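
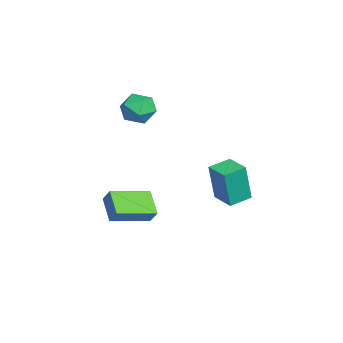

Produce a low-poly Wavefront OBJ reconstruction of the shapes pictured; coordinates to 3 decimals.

v -2.092 -1.952 2.154
v -1.259 -1.716 2.673
v -1.961 -3.504 2.647
v -1.128 -3.268 3.166
v -2.026 -2.92 3.468
v -2.107 -1.961 3.163
v -1.113 -3.259 2.157
v -1.194 -2.3 1.852
v -0.654 -2.524 2.675
v -1.218 -2.314 3.485
v -2.002 -2.906 1.835
v -2.566 -2.696 2.645
v 0.436 -3.952 -3.997
v -0.836 -4.333 -3.177
v -0.459 -2.039 -4.496
v -1.73 -2.42 -3.677
v 0.81 -3.58 -3.243
v -0.461 -3.961 -2.424
v -0.084 -1.667 -3.743
v -1.356 -2.048 -2.923
v 0.53 2.069 -1.645
v 0.69 1.77 0.458
v 1.622 2.792 -1.625
v 1.782 2.494 0.478
v 1.198 1.066 -1.838
v 1.358 0.768 0.265
v 2.29 1.79 -1.818
v 2.45 1.491 0.285
f 1 12 6
f 1 6 2
f 1 2 8
f 1 8 11
f 1 11 12
f 2 6 10
f 6 12 5
f 12 11 3
f 11 8 7
f 8 2 9
f 4 10 5
f 4 5 3
f 4 3 7
f 4 7 9
f 4 9 10
f 5 10 6
f 3 5 12
f 7 3 11
f 9 7 8
f 10 9 2
f 14 16 13
f 17 14 13
f 13 16 15
f 15 17 13
f 14 20 16
f 18 14 17
f 18 20 14
f 16 20 15
f 19 17 15
f 15 20 19
f 19 18 17
f 20 18 19
f 22 24 21
f 25 22 21
f 21 24 23
f 23 25 21
f 22 28 24
f 26 22 25
f 26 28 22
f 24 28 23
f 27 25 23
f 23 28 27
f 27 26 25
f 28 26 27



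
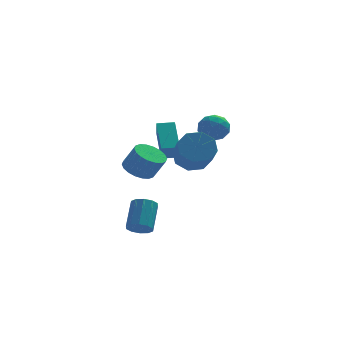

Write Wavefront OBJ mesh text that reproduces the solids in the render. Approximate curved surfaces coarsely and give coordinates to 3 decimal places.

v -0.501 -2.134 -3.45
v -0.171 -2.582 -3.095
v 0.171 -1.415 -1.936
v -0.159 -0.966 -2.29
v 0.093 -2.405 -3.351
v 0.434 -1.238 -2.192
v 0.13 -2.124 -3.645
v 0.471 -0.957 -2.486
v -0.074 -1.847 -3.864
v 0.268 -0.68 -2.705
v -0.441 -1.679 -3.925
v -0.099 -0.512 -2.766
v -0.831 -1.685 -3.804
v -0.489 -0.518 -2.645
v -1.094 -1.862 -3.548
v -0.753 -0.695 -2.389
v -1.131 -2.143 -3.254
v -0.79 -0.976 -2.095
v -0.928 -2.42 -3.035
v -0.586 -1.253 -1.876
v -0.561 -2.588 -2.974
v -0.219 -1.421 -1.815
v -0.258 1.347 -0.887
v 0.473 1.772 -1.127
v 1.05 1.419 0.007
v 0.318 0.993 0.247
v 0.27 2.048 -0.937
v 0.847 1.695 0.196
v -0.038 2.185 -0.738
v 0.539 1.832 0.396
v -0.39 2.156 -0.568
v 0.187 1.803 0.566
v -0.715 1.967 -0.461
v -0.138 1.613 0.672
v -0.95 1.654 -0.439
v -0.374 1.301 0.695
v -1.049 1.281 -0.505
v -0.472 0.928 0.629
v -0.99 0.921 -0.647
v -0.413 0.568 0.487
v -0.787 0.645 -0.836
v -0.21 0.292 0.297
v -0.479 0.508 -1.036
v 0.098 0.155 0.098
v -0.127 0.537 -1.206
v 0.45 0.184 -0.072
v 0.198 0.727 -1.312
v 0.775 0.373 -0.179
v 0.434 1.039 -1.335
v 1.01 0.686 -0.201
v 0.532 1.412 -1.269
v 1.109 1.059 -0.135
v 2.989 2.283 1.89
v 3.616 2.39 1.324
v 3.244 0.93 1.916
v 3.871 1.037 1.35
v 3.957 1.336 2.143
v 3.799 2.173 2.126
v 3.061 1.147 1.114
v 2.903 1.984 1.097
v 3.66 1.688 0.844
v 4.215 1.805 1.48
v 2.645 1.515 1.76
v 3.2 1.632 2.396
v 3.28 2.456 1.604
v 3.58 0.864 1.636
v 3.63 1.04 2.102
v 3.999 1.103 1.769
v 3.388 2.328 2.076
v 3.756 2.391 1.743
v 3.957 1.771 2.225
v 3.104 0.929 1.497
v 3.472 0.992 1.164
v 2.861 2.217 1.471
v 3.23 2.28 1.138
v 2.903 1.549 1.015
v 3.675 2.106 0.99
v 3.825 1.31 1.005
v 3.348 1.375 0.866
v 3.256 1.867 0.857
v 4 2.175 1.364
v 4.15 1.379 1.379
v 4.201 1.555 1.845
v 4.108 2.047 1.835
v 4.027 1.762 1.082
v 2.71 1.941 1.861
v 2.86 1.145 1.876
v 2.752 1.273 1.405
v 2.659 1.765 1.395
v 3.035 2.01 2.235
v 3.185 1.214 2.25
v 3.604 1.453 2.383
v 3.512 1.945 2.374
v 2.833 1.558 2.158
v 1.032 3.288 -0.901
v 0.985 2.769 -0.059
v 0.977 5.094 0.209
v 0.929 4.575 1.051
v 1.951 3.285 -0.851
v 1.903 2.766 -0.009
v 1.895 5.091 0.259
v 1.848 4.572 1.101
v 2.103 -0.937 0.702
v 2.947 -0.646 1.055
v 3.001 -2.112 2.132
v 2.157 -2.403 1.778
v 2.376 -0.386 1.438
v 2.431 -1.852 2.515
v 1.646 -0.448 1.39
v 1.7 -1.914 2.467
v 1.183 -0.797 0.939
v 1.238 -2.263 2.015
v 1.259 -1.228 0.348
v 1.313 -2.694 1.425
v 1.829 -1.488 -0.035
v 1.884 -2.954 1.042
v 2.56 -1.426 0.013
v 2.614 -2.892 1.09
v 3.022 -1.077 0.465
v 3.077 -2.543 1.541
f 2 1 5
f 2 5 3
f 3 5 6
f 3 6 4
f 5 1 7
f 5 7 6
f 6 7 8
f 6 8 4
f 7 1 9
f 7 9 8
f 8 9 10
f 8 10 4
f 9 1 11
f 9 11 10
f 10 11 12
f 10 12 4
f 11 1 13
f 11 13 12
f 12 13 14
f 12 14 4
f 13 1 15
f 13 15 14
f 14 15 16
f 14 16 4
f 15 1 17
f 15 17 16
f 16 17 18
f 16 18 4
f 17 1 19
f 17 19 18
f 18 19 20
f 18 20 4
f 19 1 21
f 19 21 20
f 20 21 22
f 20 22 4
f 21 1 2
f 21 2 22
f 22 2 3
f 22 3 4
f 24 23 27
f 24 27 25
f 25 27 28
f 25 28 26
f 27 23 29
f 27 29 28
f 28 29 30
f 28 30 26
f 29 23 31
f 29 31 30
f 30 31 32
f 30 32 26
f 31 23 33
f 31 33 32
f 32 33 34
f 32 34 26
f 33 23 35
f 33 35 34
f 34 35 36
f 34 36 26
f 35 23 37
f 35 37 36
f 36 37 38
f 36 38 26
f 37 23 39
f 37 39 38
f 38 39 40
f 38 40 26
f 39 23 41
f 39 41 40
f 40 41 42
f 40 42 26
f 41 23 43
f 41 43 42
f 42 43 44
f 42 44 26
f 43 23 45
f 43 45 44
f 44 45 46
f 44 46 26
f 45 23 47
f 45 47 46
f 46 47 48
f 46 48 26
f 47 23 49
f 47 49 48
f 48 49 50
f 48 50 26
f 49 23 51
f 49 51 50
f 50 51 52
f 50 52 26
f 51 23 24
f 51 24 52
f 52 24 25
f 52 25 26
f 53 90 69
f 90 64 93
f 69 93 58
f 90 93 69
f 53 69 65
f 69 58 70
f 65 70 54
f 69 70 65
f 53 65 74
f 65 54 75
f 74 75 60
f 65 75 74
f 53 74 86
f 74 60 89
f 86 89 63
f 74 89 86
f 53 86 90
f 86 63 94
f 90 94 64
f 86 94 90
f 54 70 81
f 70 58 84
f 81 84 62
f 70 84 81
f 58 93 71
f 93 64 92
f 71 92 57
f 93 92 71
f 64 94 91
f 94 63 87
f 91 87 55
f 94 87 91
f 63 89 88
f 89 60 76
f 88 76 59
f 89 76 88
f 60 75 80
f 75 54 77
f 80 77 61
f 75 77 80
f 56 82 68
f 82 62 83
f 68 83 57
f 82 83 68
f 56 68 66
f 68 57 67
f 66 67 55
f 68 67 66
f 56 66 73
f 66 55 72
f 73 72 59
f 66 72 73
f 56 73 78
f 73 59 79
f 78 79 61
f 73 79 78
f 56 78 82
f 78 61 85
f 82 85 62
f 78 85 82
f 57 83 71
f 83 62 84
f 71 84 58
f 83 84 71
f 55 67 91
f 67 57 92
f 91 92 64
f 67 92 91
f 59 72 88
f 72 55 87
f 88 87 63
f 72 87 88
f 61 79 80
f 79 59 76
f 80 76 60
f 79 76 80
f 62 85 81
f 85 61 77
f 81 77 54
f 85 77 81
f 96 98 95
f 99 96 95
f 95 98 97
f 97 99 95
f 96 102 98
f 100 96 99
f 100 102 96
f 98 102 97
f 101 99 97
f 97 102 101
f 101 100 99
f 102 100 101
f 104 103 107
f 104 107 105
f 105 107 108
f 105 108 106
f 107 103 109
f 107 109 108
f 108 109 110
f 108 110 106
f 109 103 111
f 109 111 110
f 110 111 112
f 110 112 106
f 111 103 113
f 111 113 112
f 112 113 114
f 112 114 106
f 113 103 115
f 113 115 114
f 114 115 116
f 114 116 106
f 115 103 117
f 115 117 116
f 116 117 118
f 116 118 106
f 117 103 119
f 117 119 118
f 118 119 120
f 118 120 106
f 119 103 104
f 119 104 120
f 120 104 105
f 120 105 106



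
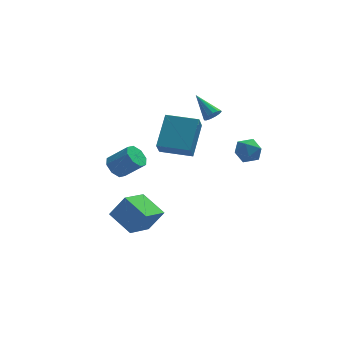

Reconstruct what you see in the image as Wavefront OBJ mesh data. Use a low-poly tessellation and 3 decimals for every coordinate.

v 3.123 -1.581 0.513
v 3.751 -1.255 0.812
v 3.489 -2.685 0.948
v 4.117 -2.359 1.247
v 3.426 -2.204 1.544
v 3.2 -1.522 1.275
v 4.04 -2.418 0.485
v 3.814 -1.736 0.216
v 4.318 -1.773 0.794
v 3.938 -1.641 1.448
v 3.302 -2.299 0.312
v 2.922 -2.167 0.966
v 2.309 -0.019 2.295
v 2.702 0.287 2.186
v 1.691 1.079 3.145
v 2.505 0.334 1.982
v 2.245 0.268 1.878
v 2.006 0.111 1.906
v 1.863 -0.087 2.058
v 1.862 -0.263 2.285
v 2.003 -0.362 2.515
v 2.241 -0.352 2.675
v 2.501 -0.236 2.715
v 2.7 -0.051 2.621
v 2.775 0.144 2.424
v -3.008 -3.555 1.625
v -2.625 -3.795 1.131
v -1.709 -4.166 2.021
v -2.092 -3.925 2.515
v -2.526 -3.302 1.234
v -1.61 -3.673 2.124
v -2.709 -2.958 1.566
v -1.793 -3.329 2.456
v -3.068 -2.963 1.933
v -2.152 -3.334 2.823
v -3.391 -3.314 2.119
v -2.475 -3.685 3.009
v -3.49 -3.807 2.016
v -2.574 -4.178 2.906
v -3.307 -4.151 1.684
v -2.391 -4.522 2.574
v -2.948 -4.146 1.317
v -2.032 -4.517 2.207
v -1.046 -0.945 -4.901
v -2.14 -2.039 -4.246
v -1.87 0.258 -4.268
v -2.964 -0.835 -3.613
v -0.276 -1.025 -3.747
v -1.37 -2.118 -3.092
v -1.1 0.179 -3.114
v -2.194 -0.915 -2.459
v -0.195 1.534 -0.574
v 0.537 2.973 0.706
v 0.072 2.171 -1.443
v 0.803 3.61 -0.163
v 1.377 0.79 -0.637
v 2.108 2.229 0.643
v 1.643 1.427 -1.506
v 2.375 2.866 -0.226
f 1 12 6
f 1 6 2
f 1 2 8
f 1 8 11
f 1 11 12
f 2 6 10
f 6 12 5
f 12 11 3
f 11 8 7
f 8 2 9
f 4 10 5
f 4 5 3
f 4 3 7
f 4 7 9
f 4 9 10
f 5 10 6
f 3 5 12
f 7 3 11
f 9 7 8
f 10 9 2
f 14 13 16
f 14 16 15
f 16 13 17
f 16 17 15
f 17 13 18
f 17 18 15
f 18 13 19
f 18 19 15
f 19 13 20
f 19 20 15
f 20 13 21
f 20 21 15
f 21 13 22
f 21 22 15
f 22 13 23
f 22 23 15
f 23 13 24
f 23 24 15
f 24 13 25
f 24 25 15
f 25 13 14
f 25 14 15
f 27 26 30
f 27 30 28
f 28 30 31
f 28 31 29
f 30 26 32
f 30 32 31
f 31 32 33
f 31 33 29
f 32 26 34
f 32 34 33
f 33 34 35
f 33 35 29
f 34 26 36
f 34 36 35
f 35 36 37
f 35 37 29
f 36 26 38
f 36 38 37
f 37 38 39
f 37 39 29
f 38 26 40
f 38 40 39
f 39 40 41
f 39 41 29
f 40 26 42
f 40 42 41
f 41 42 43
f 41 43 29
f 42 26 27
f 42 27 43
f 43 27 28
f 43 28 29
f 45 47 44
f 48 45 44
f 44 47 46
f 46 48 44
f 45 51 47
f 49 45 48
f 49 51 45
f 47 51 46
f 50 48 46
f 46 51 50
f 50 49 48
f 51 49 50
f 53 55 52
f 56 53 52
f 52 55 54
f 54 56 52
f 53 59 55
f 57 53 56
f 57 59 53
f 55 59 54
f 58 56 54
f 54 59 58
f 58 57 56
f 59 57 58



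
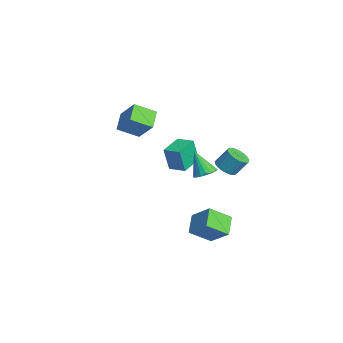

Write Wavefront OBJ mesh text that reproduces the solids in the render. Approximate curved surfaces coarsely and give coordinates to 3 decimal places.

v 1.236 1.914 -0.204
v 1.875 1.474 -0.06
v 0.524 1.406 1.404
v 1.963 1.785 0.077
v 1.906 2.123 0.159
v 1.716 2.419 0.168
v 1.432 2.615 0.105
v 1.108 2.672 -0.021
v 0.81 2.579 -0.182
v 0.596 2.355 -0.348
v 0.509 2.043 -0.485
v 0.565 1.706 -0.566
v 0.755 1.41 -0.576
v 1.04 1.214 -0.512
v 1.363 1.156 -0.387
v 1.662 1.249 -0.226
v 3.884 2.38 1.681
v 4.634 2.163 1.674
v 4.845 2.863 2.713
v 4.096 3.08 2.719
v 4.64 2.432 1.492
v 4.851 3.131 2.531
v 4.515 2.691 1.343
v 4.726 3.391 2.382
v 4.281 2.897 1.252
v 4.493 3.596 2.291
v 3.979 3.013 1.235
v 4.19 3.713 2.274
v 3.661 3.02 1.295
v 3.872 3.72 2.334
v 3.381 2.917 1.422
v 3.592 3.616 2.461
v 3.188 2.72 1.593
v 3.399 3.42 2.632
v 3.115 2.465 1.78
v 3.327 3.164 2.819
v 3.176 2.195 1.949
v 3.387 2.895 2.988
v 3.359 1.957 2.072
v 3.57 2.657 3.111
v 3.633 1.793 2.128
v 3.844 2.492 3.166
v 3.95 1.729 2.105
v 4.162 2.429 3.144
v 4.256 1.779 2.01
v 4.468 2.478 3.049
v 4.498 1.932 1.857
v 4.709 2.632 2.896
v -1.072 -2.959 3.059
v -2.164 -2.443 3.748
v -0.907 -1.619 2.318
v -1.999 -1.103 3.007
v 0.019 -2.377 4.353
v -1.073 -1.861 5.042
v 0.184 -1.037 3.612
v -0.908 -0.521 4.301
v -4.468 2.086 -1.915
v -4.471 1.727 -0.202
v -3.59 2.872 -1.748
v -3.593 2.513 -0.036
v -3.347 0.887 -2.164
v -3.35 0.528 -0.452
v -2.469 1.673 -1.998
v -2.472 1.314 -0.285
v 3.075 0.388 -4.068
v 1.926 0.899 -3.326
v 3.059 1.777 -5.048
v 1.91 2.288 -4.306
v 4.13 1.172 -2.974
v 2.981 1.683 -2.232
v 4.114 2.561 -3.954
v 2.965 3.072 -3.212
f 2 1 4
f 2 4 3
f 4 1 5
f 4 5 3
f 5 1 6
f 5 6 3
f 6 1 7
f 6 7 3
f 7 1 8
f 7 8 3
f 8 1 9
f 8 9 3
f 9 1 10
f 9 10 3
f 10 1 11
f 10 11 3
f 11 1 12
f 11 12 3
f 12 1 13
f 12 13 3
f 13 1 14
f 13 14 3
f 14 1 15
f 14 15 3
f 15 1 16
f 15 16 3
f 16 1 2
f 16 2 3
f 18 17 21
f 18 21 19
f 19 21 22
f 19 22 20
f 21 17 23
f 21 23 22
f 22 23 24
f 22 24 20
f 23 17 25
f 23 25 24
f 24 25 26
f 24 26 20
f 25 17 27
f 25 27 26
f 26 27 28
f 26 28 20
f 27 17 29
f 27 29 28
f 28 29 30
f 28 30 20
f 29 17 31
f 29 31 30
f 30 31 32
f 30 32 20
f 31 17 33
f 31 33 32
f 32 33 34
f 32 34 20
f 33 17 35
f 33 35 34
f 34 35 36
f 34 36 20
f 35 17 37
f 35 37 36
f 36 37 38
f 36 38 20
f 37 17 39
f 37 39 38
f 38 39 40
f 38 40 20
f 39 17 41
f 39 41 40
f 40 41 42
f 40 42 20
f 41 17 43
f 41 43 42
f 42 43 44
f 42 44 20
f 43 17 45
f 43 45 44
f 44 45 46
f 44 46 20
f 45 17 47
f 45 47 46
f 46 47 48
f 46 48 20
f 47 17 18
f 47 18 48
f 48 18 19
f 48 19 20
f 50 52 49
f 53 50 49
f 49 52 51
f 51 53 49
f 50 56 52
f 54 50 53
f 54 56 50
f 52 56 51
f 55 53 51
f 51 56 55
f 55 54 53
f 56 54 55
f 58 60 57
f 61 58 57
f 57 60 59
f 59 61 57
f 58 64 60
f 62 58 61
f 62 64 58
f 60 64 59
f 63 61 59
f 59 64 63
f 63 62 61
f 64 62 63
f 66 68 65
f 69 66 65
f 65 68 67
f 67 69 65
f 66 72 68
f 70 66 69
f 70 72 66
f 68 72 67
f 71 69 67
f 67 72 71
f 71 70 69
f 72 70 71



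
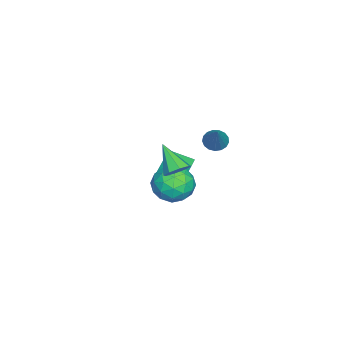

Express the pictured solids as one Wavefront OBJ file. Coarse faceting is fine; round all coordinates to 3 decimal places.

v -2.55 2.628 2.107
v -2.238 2.989 1.727
v -1.33 3.032 3.493
v -2.434 3.168 1.848
v -2.658 3.223 2.028
v -2.856 3.141 2.226
v -2.984 2.942 2.397
v -3.013 2.671 2.501
v -2.935 2.39 2.515
v -2.769 2.163 2.436
v -2.553 2.043 2.281
v -2.336 2.057 2.086
v -2.168 2.201 1.896
v -2.087 2.443 1.754
v -2.112 2.728 1.693
v -0.865 1.579 -0.054
v -0.349 2.356 0.475
v 0.229 0.404 0.605
v 0.745 1.181 1.134
v -0.251 0.906 1.423
v -0.927 1.632 1.015
v 0.807 1.128 0.065
v 0.131 1.854 -0.343
v 0.684 2.078 0.549
v 0.03 1.94 1.388
v -0.15 0.82 -0.308
v -0.804 0.682 0.531
v -0.703 2.07 0.153
v 0.583 0.69 0.927
v -0.002 0.527 1.097
v 0.301 0.984 1.408
v -1.043 1.645 0.47
v -0.739 2.102 0.781
v -0.682 1.249 1.338
v 0.619 0.658 0.299
v 0.923 1.115 0.61
v -0.421 1.776 -0.328
v -0.118 2.233 -0.017
v 0.562 1.511 -0.258
v 0.207 2.364 0.507
v 0.85 1.673 0.894
v 0.887 1.642 0.266
v 0.489 2.069 0.026
v -0.177 2.283 1
v 0.466 1.592 1.388
v -0.119 1.43 1.557
v -0.516 1.857 1.318
v 0.43 2.119 1.043
v -0.586 1.168 -0.308
v 0.057 0.477 0.08
v 0.396 0.903 -0.238
v -0.001 1.33 -0.477
v -0.97 1.087 0.186
v -0.327 0.396 0.573
v -0.609 0.691 1.054
v -1.007 1.118 0.814
v -0.55 0.641 0.037
v 2.559 2.373 3.321
v 3.137 2.189 3.554
v 1.841 1.487 4.399
v 2.964 2.599 3.776
v 2.554 2.877 3.731
v 2.147 2.859 3.445
v 1.981 2.557 3.087
v 2.154 2.147 2.865
v 2.565 1.869 2.91
v 2.972 1.887 3.196
v -4.147 -0.532 -1.327
v -4.298 -0.133 -0.206
v -4.214 0.717 -1.78
v -4.366 1.116 -0.658
v -3.314 -0.456 -1.242
v -3.466 -0.057 -0.12
v -3.382 0.793 -1.694
v -3.533 1.192 -0.573
f 2 1 4
f 2 4 3
f 4 1 5
f 4 5 3
f 5 1 6
f 5 6 3
f 6 1 7
f 6 7 3
f 7 1 8
f 7 8 3
f 8 1 9
f 8 9 3
f 9 1 10
f 9 10 3
f 10 1 11
f 10 11 3
f 11 1 12
f 11 12 3
f 12 1 13
f 12 13 3
f 13 1 14
f 13 14 3
f 14 1 15
f 14 15 3
f 15 1 2
f 15 2 3
f 16 53 32
f 53 27 56
f 32 56 21
f 53 56 32
f 16 32 28
f 32 21 33
f 28 33 17
f 32 33 28
f 16 28 37
f 28 17 38
f 37 38 23
f 28 38 37
f 16 37 49
f 37 23 52
f 49 52 26
f 37 52 49
f 16 49 53
f 49 26 57
f 53 57 27
f 49 57 53
f 17 33 44
f 33 21 47
f 44 47 25
f 33 47 44
f 21 56 34
f 56 27 55
f 34 55 20
f 56 55 34
f 27 57 54
f 57 26 50
f 54 50 18
f 57 50 54
f 26 52 51
f 52 23 39
f 51 39 22
f 52 39 51
f 23 38 43
f 38 17 40
f 43 40 24
f 38 40 43
f 19 45 31
f 45 25 46
f 31 46 20
f 45 46 31
f 19 31 29
f 31 20 30
f 29 30 18
f 31 30 29
f 19 29 36
f 29 18 35
f 36 35 22
f 29 35 36
f 19 36 41
f 36 22 42
f 41 42 24
f 36 42 41
f 19 41 45
f 41 24 48
f 45 48 25
f 41 48 45
f 20 46 34
f 46 25 47
f 34 47 21
f 46 47 34
f 18 30 54
f 30 20 55
f 54 55 27
f 30 55 54
f 22 35 51
f 35 18 50
f 51 50 26
f 35 50 51
f 24 42 43
f 42 22 39
f 43 39 23
f 42 39 43
f 25 48 44
f 48 24 40
f 44 40 17
f 48 40 44
f 59 58 61
f 59 61 60
f 61 58 62
f 61 62 60
f 62 58 63
f 62 63 60
f 63 58 64
f 63 64 60
f 64 58 65
f 64 65 60
f 65 58 66
f 65 66 60
f 66 58 67
f 66 67 60
f 67 58 59
f 67 59 60
f 69 71 68
f 72 69 68
f 68 71 70
f 70 72 68
f 69 75 71
f 73 69 72
f 73 75 69
f 71 75 70
f 74 72 70
f 70 75 74
f 74 73 72
f 75 73 74



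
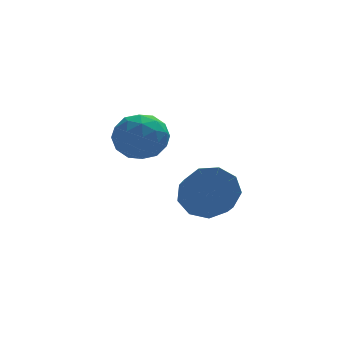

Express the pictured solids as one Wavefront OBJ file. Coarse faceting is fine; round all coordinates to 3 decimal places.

v -0.764 2.776 0.562
v 0.013 2.62 0.455
v -0.079 1.728 1.091
v -0.856 1.884 1.198
v -0.055 2.94 0.894
v -0.147 2.047 1.53
v -0.455 3.183 1.178
v -0.547 2.29 1.814
v -1 3.236 1.173
v -1.091 2.343 1.809
v -1.434 3.074 0.883
v -1.526 2.181 1.519
v -1.555 2.772 0.442
v -1.647 1.879 1.078
v -1.306 2.473 0.058
v -1.398 1.58 0.694
v -0.803 2.316 -0.091
v -0.895 1.423 0.545
v -0.282 2.374 0.066
v -0.374 1.481 0.702
v -3.068 2.194 3.882
v -2.446 1.788 4.146
v -3.194 1.372 2.914
v -2.572 0.966 3.178
v -3.246 0.965 3.587
v -3.168 1.473 4.186
v -2.472 1.687 2.874
v -2.394 2.195 3.473
v -2.078 1.474 3.524
v -2.556 1.028 3.964
v -3.084 2.132 3.096
v -3.562 1.686 3.536
v -2.746 2.063 4.099
v -2.894 1.097 2.961
v -3.29 1.097 3.202
v -2.925 0.858 3.357
v -3.171 1.878 4.122
v -2.805 1.639 4.277
v -3.275 1.156 3.949
v -2.835 1.521 2.783
v -2.469 1.282 2.938
v -2.715 2.302 3.703
v -2.35 2.063 3.858
v -2.365 2.004 3.111
v -2.164 1.64 3.888
v -2.238 1.157 3.32
v -2.179 1.58 3.141
v -2.133 1.879 3.493
v -2.445 1.378 4.147
v -2.519 0.895 3.579
v -2.915 0.895 3.819
v -2.87 1.193 4.171
v -2.229 1.193 3.782
v -3.121 2.265 3.481
v -3.195 1.782 2.913
v -2.77 1.967 2.889
v -2.725 2.265 3.241
v -3.402 2.003 3.74
v -3.476 1.52 3.172
v -3.507 1.281 3.567
v -3.461 1.58 3.919
v -3.411 1.967 3.278
f 2 1 5
f 2 5 3
f 3 5 6
f 3 6 4
f 5 1 7
f 5 7 6
f 6 7 8
f 6 8 4
f 7 1 9
f 7 9 8
f 8 9 10
f 8 10 4
f 9 1 11
f 9 11 10
f 10 11 12
f 10 12 4
f 11 1 13
f 11 13 12
f 12 13 14
f 12 14 4
f 13 1 15
f 13 15 14
f 14 15 16
f 14 16 4
f 15 1 17
f 15 17 16
f 16 17 18
f 16 18 4
f 17 1 19
f 17 19 18
f 18 19 20
f 18 20 4
f 19 1 2
f 19 2 20
f 20 2 3
f 20 3 4
f 21 58 37
f 58 32 61
f 37 61 26
f 58 61 37
f 21 37 33
f 37 26 38
f 33 38 22
f 37 38 33
f 21 33 42
f 33 22 43
f 42 43 28
f 33 43 42
f 21 42 54
f 42 28 57
f 54 57 31
f 42 57 54
f 21 54 58
f 54 31 62
f 58 62 32
f 54 62 58
f 22 38 49
f 38 26 52
f 49 52 30
f 38 52 49
f 26 61 39
f 61 32 60
f 39 60 25
f 61 60 39
f 32 62 59
f 62 31 55
f 59 55 23
f 62 55 59
f 31 57 56
f 57 28 44
f 56 44 27
f 57 44 56
f 28 43 48
f 43 22 45
f 48 45 29
f 43 45 48
f 24 50 36
f 50 30 51
f 36 51 25
f 50 51 36
f 24 36 34
f 36 25 35
f 34 35 23
f 36 35 34
f 24 34 41
f 34 23 40
f 41 40 27
f 34 40 41
f 24 41 46
f 41 27 47
f 46 47 29
f 41 47 46
f 24 46 50
f 46 29 53
f 50 53 30
f 46 53 50
f 25 51 39
f 51 30 52
f 39 52 26
f 51 52 39
f 23 35 59
f 35 25 60
f 59 60 32
f 35 60 59
f 27 40 56
f 40 23 55
f 56 55 31
f 40 55 56
f 29 47 48
f 47 27 44
f 48 44 28
f 47 44 48
f 30 53 49
f 53 29 45
f 49 45 22
f 53 45 49



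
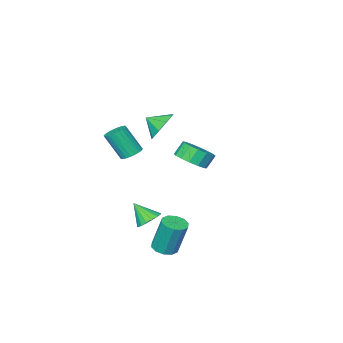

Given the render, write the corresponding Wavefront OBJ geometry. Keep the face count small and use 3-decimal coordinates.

v 1.882 -3.117 0.391
v 2.404 -3.452 0.045
v 2.959 -4.258 1.663
v 2.438 -3.923 2.009
v 2.53 -3.217 0.119
v 3.086 -4.022 1.736
v 2.558 -2.967 0.234
v 3.114 -3.772 1.851
v 2.483 -2.739 0.373
v 3.038 -3.545 1.991
v 2.316 -2.569 0.515
v 2.872 -3.375 2.132
v 2.084 -2.483 0.638
v 2.639 -3.288 2.255
v 1.82 -2.493 0.724
v 2.376 -3.298 2.341
v 1.567 -2.598 0.758
v 2.122 -3.403 2.376
v 1.361 -2.782 0.737
v 1.916 -3.588 2.355
v 1.234 -3.018 0.664
v 1.79 -3.823 2.281
v 1.206 -3.268 0.549
v 1.762 -4.073 2.166
v 1.282 -3.495 0.409
v 1.837 -4.301 2.027
v 1.448 -3.665 0.268
v 2.004 -4.471 1.885
v 1.681 -3.752 0.145
v 2.236 -4.557 1.762
v 1.944 -3.742 0.059
v 2.5 -4.547 1.676
v 2.198 -3.637 0.024
v 2.753 -4.442 1.642
v 1.818 -0.309 3.562
v 2.717 0.034 3.118
v 2.382 -1.071 4.118
v 2.593 0.393 3.736
v 2.106 0.423 4.272
v 1.484 0.111 4.476
v 1.018 -0.397 4.252
v 0.926 -0.864 3.705
v 1.251 -1.072 3.091
v 1.842 -0.922 2.697
v 2.42 -0.485 2.708
v 2.873 -0.131 -3.302
v 3.432 0.401 -3.088
v 3.287 -1.009 -2.198
v 3.123 0.507 -2.888
v 2.757 0.467 -2.782
v 2.418 0.29 -2.796
v 2.183 0.017 -2.925
v 2.106 -0.29 -3.141
v 2.205 -0.56 -3.393
v 2.456 -0.732 -3.625
v 2.804 -0.767 -3.782
v 3.167 -0.655 -3.83
v 3.463 -0.423 -3.756
v 3.624 -0.125 -3.578
v 3.612 0.173 -3.338
v 3.126 1.615 -4.543
v 3.828 1.346 -4.378
v 3.556 1.916 -2.292
v 2.854 2.185 -2.457
v 3.871 1.804 -4.498
v 3.599 2.375 -2.412
v 3.629 2.191 -4.635
v 3.357 2.761 -2.549
v 3.195 2.357 -4.737
v 2.923 2.927 -2.651
v 2.734 2.24 -4.765
v 2.463 2.81 -2.679
v 2.424 1.884 -4.708
v 2.152 2.454 -2.622
v 2.381 1.425 -4.588
v 2.109 1.996 -2.502
v 2.623 1.039 -4.451
v 2.351 1.609 -2.365
v 3.057 0.873 -4.349
v 2.785 1.443 -2.263
v 3.517 0.99 -4.321
v 3.246 1.56 -2.235
v -1.384 -2.026 -0.761
v -0.806 -2.776 -0.308
v -1.397 -2.724 0.534
v -1.976 -1.974 0.081
v -0.565 -2.309 -0.168
v -1.157 -2.257 0.674
v -0.544 -1.767 -0.186
v -1.136 -1.715 0.655
v -0.748 -1.293 -0.359
v -1.34 -1.241 0.483
v -1.123 -1.016 -0.639
v -1.714 -0.964 0.202
v -1.567 -1.01 -0.952
v -2.159 -0.958 -0.111
v -1.963 -1.276 -1.214
v -2.554 -1.224 -0.372
v -2.203 -1.743 -1.354
v -2.795 -1.691 -0.512
v -2.224 -2.285 -1.335
v -2.816 -2.233 -0.494
v -2.02 -2.759 -1.163
v -2.612 -2.707 -0.321
v -1.646 -3.036 -0.882
v -2.237 -2.984 -0.041
v -1.201 -3.042 -0.569
v -1.793 -2.99 0.272
f 2 1 5
f 2 5 3
f 3 5 6
f 3 6 4
f 5 1 7
f 5 7 6
f 6 7 8
f 6 8 4
f 7 1 9
f 7 9 8
f 8 9 10
f 8 10 4
f 9 1 11
f 9 11 10
f 10 11 12
f 10 12 4
f 11 1 13
f 11 13 12
f 12 13 14
f 12 14 4
f 13 1 15
f 13 15 14
f 14 15 16
f 14 16 4
f 15 1 17
f 15 17 16
f 16 17 18
f 16 18 4
f 17 1 19
f 17 19 18
f 18 19 20
f 18 20 4
f 19 1 21
f 19 21 20
f 20 21 22
f 20 22 4
f 21 1 23
f 21 23 22
f 22 23 24
f 22 24 4
f 23 1 25
f 23 25 24
f 24 25 26
f 24 26 4
f 25 1 27
f 25 27 26
f 26 27 28
f 26 28 4
f 27 1 29
f 27 29 28
f 28 29 30
f 28 30 4
f 29 1 31
f 29 31 30
f 30 31 32
f 30 32 4
f 31 1 33
f 31 33 32
f 32 33 34
f 32 34 4
f 33 1 2
f 33 2 34
f 34 2 3
f 34 3 4
f 36 35 38
f 36 38 37
f 38 35 39
f 38 39 37
f 39 35 40
f 39 40 37
f 40 35 41
f 40 41 37
f 41 35 42
f 41 42 37
f 42 35 43
f 42 43 37
f 43 35 44
f 43 44 37
f 44 35 45
f 44 45 37
f 45 35 36
f 45 36 37
f 47 46 49
f 47 49 48
f 49 46 50
f 49 50 48
f 50 46 51
f 50 51 48
f 51 46 52
f 51 52 48
f 52 46 53
f 52 53 48
f 53 46 54
f 53 54 48
f 54 46 55
f 54 55 48
f 55 46 56
f 55 56 48
f 56 46 57
f 56 57 48
f 57 46 58
f 57 58 48
f 58 46 59
f 58 59 48
f 59 46 60
f 59 60 48
f 60 46 47
f 60 47 48
f 62 61 65
f 62 65 63
f 63 65 66
f 63 66 64
f 65 61 67
f 65 67 66
f 66 67 68
f 66 68 64
f 67 61 69
f 67 69 68
f 68 69 70
f 68 70 64
f 69 61 71
f 69 71 70
f 70 71 72
f 70 72 64
f 71 61 73
f 71 73 72
f 72 73 74
f 72 74 64
f 73 61 75
f 73 75 74
f 74 75 76
f 74 76 64
f 75 61 77
f 75 77 76
f 76 77 78
f 76 78 64
f 77 61 79
f 77 79 78
f 78 79 80
f 78 80 64
f 79 61 81
f 79 81 80
f 80 81 82
f 80 82 64
f 81 61 62
f 81 62 82
f 82 62 63
f 82 63 64
f 84 83 87
f 84 87 85
f 85 87 88
f 85 88 86
f 87 83 89
f 87 89 88
f 88 89 90
f 88 90 86
f 89 83 91
f 89 91 90
f 90 91 92
f 90 92 86
f 91 83 93
f 91 93 92
f 92 93 94
f 92 94 86
f 93 83 95
f 93 95 94
f 94 95 96
f 94 96 86
f 95 83 97
f 95 97 96
f 96 97 98
f 96 98 86
f 97 83 99
f 97 99 98
f 98 99 100
f 98 100 86
f 99 83 101
f 99 101 100
f 100 101 102
f 100 102 86
f 101 83 103
f 101 103 102
f 102 103 104
f 102 104 86
f 103 83 105
f 103 105 104
f 104 105 106
f 104 106 86
f 105 83 107
f 105 107 106
f 106 107 108
f 106 108 86
f 107 83 84
f 107 84 108
f 108 84 85
f 108 85 86



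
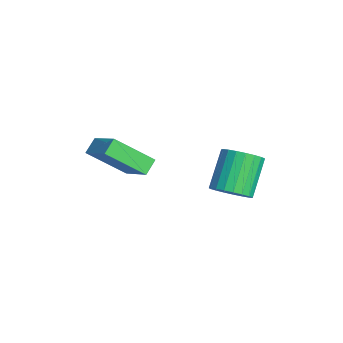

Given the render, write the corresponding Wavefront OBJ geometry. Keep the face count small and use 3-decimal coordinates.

v -3.614 -3.812 2.591
v -2.201 -3.209 3.51
v -3.423 -2.175 1.226
v -2.011 -1.572 2.145
v -3.109 -4.268 2.115
v -1.697 -3.665 3.034
v -2.919 -2.631 0.75
v -1.506 -2.028 1.669
v 1.281 0.867 2.316
v 2.002 1.155 2.752
v 0.879 1.861 4.141
v 0.159 1.573 3.704
v 1.92 1.446 2.538
v 0.798 2.151 3.927
v 1.728 1.637 2.286
v 0.605 2.342 3.674
v 1.458 1.694 2.038
v 0.336 2.4 3.427
v 1.158 1.609 1.839
v 0.036 2.314 3.228
v 0.879 1.396 1.723
v -0.243 2.101 3.112
v 0.67 1.091 1.708
v -0.452 1.796 3.097
v 0.566 0.747 1.799
v -0.556 1.453 3.188
v 0.586 0.424 1.979
v -0.536 1.13 3.368
v 0.726 0.178 2.217
v -0.396 0.884 3.606
v 0.962 0.051 2.472
v -0.16 0.757 3.861
v 1.254 0.065 2.701
v 0.131 0.771 4.089
v 1.549 0.218 2.862
v 0.427 0.924 4.251
v 1.799 0.483 2.929
v 0.677 1.189 4.318
v 1.959 0.815 2.89
v 0.837 1.52 4.279
f 2 4 1
f 5 2 1
f 1 4 3
f 3 5 1
f 2 8 4
f 6 2 5
f 6 8 2
f 4 8 3
f 7 5 3
f 3 8 7
f 7 6 5
f 8 6 7
f 10 9 13
f 10 13 11
f 11 13 14
f 11 14 12
f 13 9 15
f 13 15 14
f 14 15 16
f 14 16 12
f 15 9 17
f 15 17 16
f 16 17 18
f 16 18 12
f 17 9 19
f 17 19 18
f 18 19 20
f 18 20 12
f 19 9 21
f 19 21 20
f 20 21 22
f 20 22 12
f 21 9 23
f 21 23 22
f 22 23 24
f 22 24 12
f 23 9 25
f 23 25 24
f 24 25 26
f 24 26 12
f 25 9 27
f 25 27 26
f 26 27 28
f 26 28 12
f 27 9 29
f 27 29 28
f 28 29 30
f 28 30 12
f 29 9 31
f 29 31 30
f 30 31 32
f 30 32 12
f 31 9 33
f 31 33 32
f 32 33 34
f 32 34 12
f 33 9 35
f 33 35 34
f 34 35 36
f 34 36 12
f 35 9 37
f 35 37 36
f 36 37 38
f 36 38 12
f 37 9 39
f 37 39 38
f 38 39 40
f 38 40 12
f 39 9 10
f 39 10 40
f 40 10 11
f 40 11 12



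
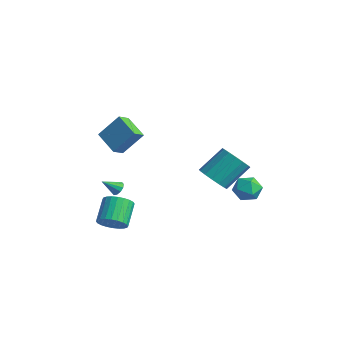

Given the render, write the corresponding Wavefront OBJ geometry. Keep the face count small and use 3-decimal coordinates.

v -1.83 -4.167 -4.444
v -1.086 -3.688 -4.28
v -1.946 -2.714 -3.231
v -2.69 -3.193 -3.396
v -1.221 -3.514 -4.553
v -2.081 -2.539 -3.504
v -1.449 -3.438 -4.809
v -2.308 -2.464 -3.761
v -1.735 -3.474 -5.01
v -2.594 -2.499 -3.962
v -2.035 -3.615 -5.125
v -2.894 -2.641 -4.077
v -2.304 -3.841 -5.136
v -3.164 -2.866 -4.088
v -2.501 -4.116 -5.042
v -3.361 -3.141 -3.994
v -2.596 -4.399 -4.857
v -3.455 -3.424 -3.808
v -2.574 -4.646 -4.609
v -3.434 -3.672 -3.56
v -2.439 -4.821 -4.336
v -3.299 -3.846 -3.287
v -2.212 -4.896 -4.079
v -3.071 -3.922 -3.031
v -1.926 -4.861 -3.878
v -2.785 -3.886 -2.83
v -1.626 -4.719 -3.763
v -2.485 -3.745 -2.715
v -1.356 -4.494 -3.752
v -2.216 -3.519 -2.704
v -1.159 -4.219 -3.846
v -2.019 -3.244 -2.798
v -1.065 -3.936 -4.032
v -1.924 -2.961 -2.983
v 0.32 3.043 -2.482
v 1.006 3.59 -2.777
v 1.314 1.97 -2.163
v 2 2.517 -2.458
v 1.544 2.725 -1.68
v 0.929 3.388 -1.877
v 1.391 2.172 -3.063
v 0.776 2.835 -3.26
v 1.667 3.052 -3.136
v 1.762 3.394 -2.281
v 0.558 2.166 -2.659
v 0.653 2.508 -1.804
v -3.072 -2.984 -2.626
v -2.872 -2.733 -2.243
v -3.348 -3.856 -1.914
v -3.171 -2.655 -2.262
v -3.432 -2.703 -2.421
v -3.555 -2.857 -2.658
v -3.495 -3.06 -2.883
v -3.273 -3.234 -3.01
v -2.974 -3.312 -2.991
v -2.713 -3.264 -2.832
v -2.59 -3.11 -2.595
v -2.65 -2.907 -2.37
v -2.242 -4.1 2.272
v -2.036 -4.821 2.693
v -1.648 -3.148 3.616
v -1.442 -3.87 4.036
v -0.778 -4.07 1.604
v -0.572 -4.792 2.024
v -0.184 -3.119 2.947
v 0.022 -3.84 3.368
v 0.752 0.733 -1.25
v 1.487 1.146 -1.788
v 1.664 2.579 -0.448
v 0.928 2.167 0.09
v 1.053 1.365 -1.965
v 1.229 2.798 -0.625
v 0.538 1.414 -1.95
v 0.714 2.848 -0.61
v 0.08 1.282 -1.748
v 0.257 2.715 -0.408
v -0.198 1.002 -1.412
v -0.021 2.435 -0.072
v -0.221 0.651 -1.033
v -0.044 2.084 0.307
v 0.016 0.321 -0.712
v 0.193 1.754 0.628
v 0.451 0.102 -0.535
v 0.627 1.535 0.805
v 0.966 0.052 -0.55
v 1.142 1.486 0.79
v 1.423 0.185 -0.752
v 1.6 1.618 0.588
v 1.701 0.465 -1.088
v 1.878 1.898 0.252
v 1.724 0.816 -1.467
v 1.901 2.249 -0.127
f 2 1 5
f 2 5 3
f 3 5 6
f 3 6 4
f 5 1 7
f 5 7 6
f 6 7 8
f 6 8 4
f 7 1 9
f 7 9 8
f 8 9 10
f 8 10 4
f 9 1 11
f 9 11 10
f 10 11 12
f 10 12 4
f 11 1 13
f 11 13 12
f 12 13 14
f 12 14 4
f 13 1 15
f 13 15 14
f 14 15 16
f 14 16 4
f 15 1 17
f 15 17 16
f 16 17 18
f 16 18 4
f 17 1 19
f 17 19 18
f 18 19 20
f 18 20 4
f 19 1 21
f 19 21 20
f 20 21 22
f 20 22 4
f 21 1 23
f 21 23 22
f 22 23 24
f 22 24 4
f 23 1 25
f 23 25 24
f 24 25 26
f 24 26 4
f 25 1 27
f 25 27 26
f 26 27 28
f 26 28 4
f 27 1 29
f 27 29 28
f 28 29 30
f 28 30 4
f 29 1 31
f 29 31 30
f 30 31 32
f 30 32 4
f 31 1 33
f 31 33 32
f 32 33 34
f 32 34 4
f 33 1 2
f 33 2 34
f 34 2 3
f 34 3 4
f 35 46 40
f 35 40 36
f 35 36 42
f 35 42 45
f 35 45 46
f 36 40 44
f 40 46 39
f 46 45 37
f 45 42 41
f 42 36 43
f 38 44 39
f 38 39 37
f 38 37 41
f 38 41 43
f 38 43 44
f 39 44 40
f 37 39 46
f 41 37 45
f 43 41 42
f 44 43 36
f 48 47 50
f 48 50 49
f 50 47 51
f 50 51 49
f 51 47 52
f 51 52 49
f 52 47 53
f 52 53 49
f 53 47 54
f 53 54 49
f 54 47 55
f 54 55 49
f 55 47 56
f 55 56 49
f 56 47 57
f 56 57 49
f 57 47 58
f 57 58 49
f 58 47 48
f 58 48 49
f 60 62 59
f 63 60 59
f 59 62 61
f 61 63 59
f 60 66 62
f 64 60 63
f 64 66 60
f 62 66 61
f 65 63 61
f 61 66 65
f 65 64 63
f 66 64 65
f 68 67 71
f 68 71 69
f 69 71 72
f 69 72 70
f 71 67 73
f 71 73 72
f 72 73 74
f 72 74 70
f 73 67 75
f 73 75 74
f 74 75 76
f 74 76 70
f 75 67 77
f 75 77 76
f 76 77 78
f 76 78 70
f 77 67 79
f 77 79 78
f 78 79 80
f 78 80 70
f 79 67 81
f 79 81 80
f 80 81 82
f 80 82 70
f 81 67 83
f 81 83 82
f 82 83 84
f 82 84 70
f 83 67 85
f 83 85 84
f 84 85 86
f 84 86 70
f 85 67 87
f 85 87 86
f 86 87 88
f 86 88 70
f 87 67 89
f 87 89 88
f 88 89 90
f 88 90 70
f 89 67 91
f 89 91 90
f 90 91 92
f 90 92 70
f 91 67 68
f 91 68 92
f 92 68 69
f 92 69 70



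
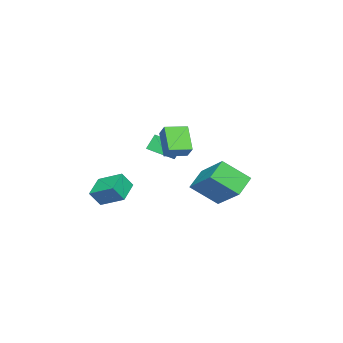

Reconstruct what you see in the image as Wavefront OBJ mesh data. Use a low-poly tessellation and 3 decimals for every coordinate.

v 2.137 3.313 -2.892
v 2.702 2.126 -1.831
v 1.086 3.426 -2.206
v 1.651 2.238 -1.145
v 3.049 4.782 -1.735
v 3.614 3.594 -0.674
v 1.998 4.894 -1.049
v 2.563 3.707 0.012
v 0.895 0.913 0.873
v 1.388 1.412 1.498
v 1.69 1.533 -0.251
v 2.184 2.032 0.374
v 1.656 0.068 0.946
v 2.15 0.567 1.571
v 2.452 0.688 -0.178
v 2.945 1.187 0.447
v 2.992 -2.364 -3.624
v 1.789 -2.521 -3.105
v 3.077 -1.054 -3.033
v 1.873 -1.21 -2.514
v 3.387 -2.75 -2.826
v 2.183 -2.906 -2.307
v 3.471 -1.439 -2.235
v 2.268 -1.596 -1.716
v -0.005 -0.586 0.056
v 1.377 -0.309 0.724
v -0.051 0.469 -0.286
v 1.331 0.746 0.382
v 0.429 -0.826 -0.742
v 1.811 -0.549 -0.074
v 0.383 0.229 -1.084
v 1.765 0.506 -0.416
f 2 4 1
f 5 2 1
f 1 4 3
f 3 5 1
f 2 8 4
f 6 2 5
f 6 8 2
f 4 8 3
f 7 5 3
f 3 8 7
f 7 6 5
f 8 6 7
f 10 12 9
f 13 10 9
f 9 12 11
f 11 13 9
f 10 16 12
f 14 10 13
f 14 16 10
f 12 16 11
f 15 13 11
f 11 16 15
f 15 14 13
f 16 14 15
f 18 20 17
f 21 18 17
f 17 20 19
f 19 21 17
f 18 24 20
f 22 18 21
f 22 24 18
f 20 24 19
f 23 21 19
f 19 24 23
f 23 22 21
f 24 22 23
f 26 28 25
f 29 26 25
f 25 28 27
f 27 29 25
f 26 32 28
f 30 26 29
f 30 32 26
f 28 32 27
f 31 29 27
f 27 32 31
f 31 30 29
f 32 30 31



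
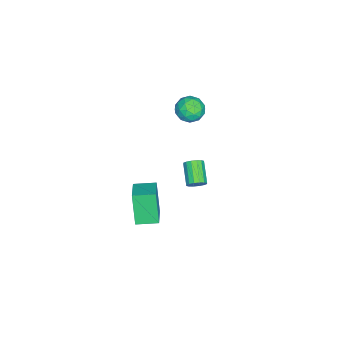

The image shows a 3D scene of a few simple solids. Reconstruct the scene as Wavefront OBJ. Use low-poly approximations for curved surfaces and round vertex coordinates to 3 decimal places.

v -1.163 -0.922 -3.765
v -0.977 -0.712 -3.327
v -1.972 -1.188 -2.677
v -2.157 -1.398 -3.115
v -1.136 -0.523 -3.432
v -2.131 -0.999 -2.783
v -1.303 -0.441 -3.627
v -2.298 -0.917 -2.978
v -1.432 -0.487 -3.859
v -2.427 -0.963 -3.209
v -1.489 -0.65 -4.065
v -2.484 -1.126 -3.416
v -1.458 -0.886 -4.191
v -2.453 -1.362 -3.542
v -1.348 -1.132 -4.203
v -2.343 -1.608 -3.553
v -1.189 -1.321 -4.097
v -2.184 -1.797 -3.448
v -1.022 -1.403 -3.902
v -2.017 -1.879 -3.253
v -0.893 -1.357 -3.671
v -1.888 -1.833 -3.021
v -0.836 -1.194 -3.464
v -1.831 -1.67 -2.815
v -0.867 -0.958 -3.338
v -1.862 -1.434 -2.689
v 2.121 -2.878 -3.203
v 1.569 -3.212 -1.565
v 1.763 -1.831 -3.109
v 1.211 -2.166 -1.472
v 3.309 -2.514 -2.728
v 2.757 -2.849 -1.091
v 2.951 -1.468 -2.635
v 2.399 -1.802 -0.997
v -4.055 -1.688 -0.186
v -3.385 -2.133 -0.28
v -4.555 -2.207 -1.28
v -3.885 -2.652 -1.374
v -4.395 -2.812 -0.766
v -4.086 -2.491 -0.09
v -3.854 -1.849 -1.47
v -3.545 -1.528 -0.794
v -3.261 -2.233 -1.074
v -3.596 -2.828 -0.639
v -4.344 -1.512 -0.921
v -4.679 -2.107 -0.486
v -3.676 -1.865 -0.137
v -4.264 -2.475 -1.423
v -4.563 -2.569 -1.066
v -4.17 -2.831 -1.121
v -4.088 -2.075 -0.025
v -3.695 -2.337 -0.081
v -4.288 -2.736 -0.366
v -4.245 -2.003 -1.479
v -3.852 -2.265 -1.535
v -3.77 -1.509 -0.439
v -3.377 -1.771 -0.494
v -3.652 -1.604 -1.194
v -3.21 -2.185 -0.659
v -3.503 -2.49 -1.302
v -3.485 -2.018 -1.358
v -3.303 -1.83 -0.961
v -3.406 -2.535 -0.403
v -3.7 -2.84 -1.046
v -4 -2.934 -0.689
v -3.818 -2.745 -0.291
v -3.333 -2.594 -0.87
v -4.24 -1.5 -0.514
v -4.534 -1.805 -1.157
v -4.122 -1.595 -1.269
v -3.94 -1.406 -0.871
v -4.437 -1.85 -0.258
v -4.73 -2.155 -0.901
v -4.637 -2.51 -0.599
v -4.455 -2.322 -0.202
v -4.607 -1.746 -0.69
f 2 1 5
f 2 5 3
f 3 5 6
f 3 6 4
f 5 1 7
f 5 7 6
f 6 7 8
f 6 8 4
f 7 1 9
f 7 9 8
f 8 9 10
f 8 10 4
f 9 1 11
f 9 11 10
f 10 11 12
f 10 12 4
f 11 1 13
f 11 13 12
f 12 13 14
f 12 14 4
f 13 1 15
f 13 15 14
f 14 15 16
f 14 16 4
f 15 1 17
f 15 17 16
f 16 17 18
f 16 18 4
f 17 1 19
f 17 19 18
f 18 19 20
f 18 20 4
f 19 1 21
f 19 21 20
f 20 21 22
f 20 22 4
f 21 1 23
f 21 23 22
f 22 23 24
f 22 24 4
f 23 1 25
f 23 25 24
f 24 25 26
f 24 26 4
f 25 1 2
f 25 2 26
f 26 2 3
f 26 3 4
f 28 30 27
f 31 28 27
f 27 30 29
f 29 31 27
f 28 34 30
f 32 28 31
f 32 34 28
f 30 34 29
f 33 31 29
f 29 34 33
f 33 32 31
f 34 32 33
f 35 72 51
f 72 46 75
f 51 75 40
f 72 75 51
f 35 51 47
f 51 40 52
f 47 52 36
f 51 52 47
f 35 47 56
f 47 36 57
f 56 57 42
f 47 57 56
f 35 56 68
f 56 42 71
f 68 71 45
f 56 71 68
f 35 68 72
f 68 45 76
f 72 76 46
f 68 76 72
f 36 52 63
f 52 40 66
f 63 66 44
f 52 66 63
f 40 75 53
f 75 46 74
f 53 74 39
f 75 74 53
f 46 76 73
f 76 45 69
f 73 69 37
f 76 69 73
f 45 71 70
f 71 42 58
f 70 58 41
f 71 58 70
f 42 57 62
f 57 36 59
f 62 59 43
f 57 59 62
f 38 64 50
f 64 44 65
f 50 65 39
f 64 65 50
f 38 50 48
f 50 39 49
f 48 49 37
f 50 49 48
f 38 48 55
f 48 37 54
f 55 54 41
f 48 54 55
f 38 55 60
f 55 41 61
f 60 61 43
f 55 61 60
f 38 60 64
f 60 43 67
f 64 67 44
f 60 67 64
f 39 65 53
f 65 44 66
f 53 66 40
f 65 66 53
f 37 49 73
f 49 39 74
f 73 74 46
f 49 74 73
f 41 54 70
f 54 37 69
f 70 69 45
f 54 69 70
f 43 61 62
f 61 41 58
f 62 58 42
f 61 58 62
f 44 67 63
f 67 43 59
f 63 59 36
f 67 59 63



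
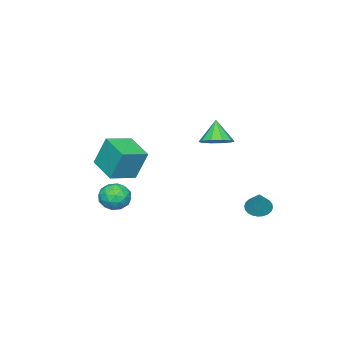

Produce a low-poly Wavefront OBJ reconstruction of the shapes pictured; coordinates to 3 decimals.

v 1.425 -2.247 -2.144
v 2.165 -2.857 -1.798
v 1.235 -3.223 -3.462
v 1.975 -3.833 -3.116
v 1.081 -3.787 -2.626
v 1.199 -3.184 -1.812
v 2.201 -2.896 -3.448
v 2.319 -2.293 -2.634
v 2.645 -3.259 -2.604
v 1.953 -3.81 -2.096
v 1.447 -2.27 -3.164
v 0.755 -2.821 -2.656
v 1.812 -2.466 -1.856
v 1.588 -3.614 -3.404
v 1.063 -3.587 -3.116
v 1.498 -3.946 -2.913
v 1.244 -2.658 -1.864
v 1.679 -3.017 -1.66
v 1.042 -3.564 -2.147
v 1.721 -3.063 -3.6
v 2.156 -3.422 -3.396
v 1.902 -2.134 -2.347
v 2.337 -2.493 -2.144
v 2.358 -2.516 -3.113
v 2.529 -3.061 -2.126
v 2.417 -3.635 -2.9
v 2.55 -3.084 -3.096
v 2.619 -2.729 -2.617
v 2.122 -3.385 -1.828
v 2.01 -3.959 -2.602
v 1.485 -3.932 -2.314
v 1.554 -3.577 -1.836
v 2.404 -3.621 -2.301
v 1.39 -2.121 -2.658
v 1.278 -2.695 -3.432
v 1.846 -2.503 -3.424
v 1.915 -2.148 -2.946
v 0.983 -2.445 -2.36
v 0.871 -3.019 -3.134
v 0.781 -3.351 -2.643
v 0.85 -2.996 -2.164
v 0.996 -2.459 -2.959
v 1.163 3.436 3.139
v 2.013 3.058 3.413
v 0.537 2.984 4.461
v 1.995 3.628 3.599
v 1.659 4.124 3.61
v 1.133 4.357 3.441
v 0.619 4.239 3.156
v 0.312 3.814 2.866
v 0.331 3.244 2.68
v 0.667 2.748 2.669
v 1.192 2.514 2.838
v 1.707 2.633 3.122
v 2.655 -2.007 0.781
v 2.437 -1.318 2.678
v 3.433 -0.34 0.266
v 3.215 0.348 2.163
v 4.205 -2.608 1.177
v 3.987 -1.92 3.074
v 4.983 -0.942 0.662
v 4.765 -0.253 2.559
v -3.701 3.224 -3.92
v -2.991 3.236 -4.329
v -2.859 3.776 -2.44
v -3.096 3.533 -4.379
v -3.294 3.784 -4.36
v -3.554 3.95 -4.274
v -3.837 4.005 -4.133
v -4.098 3.941 -3.961
v -4.3 3.768 -3.782
v -4.41 3.512 -3.624
v -4.412 3.213 -3.511
v -4.306 2.915 -3.461
v -4.108 2.665 -3.48
v -3.848 2.499 -3.566
v -3.566 2.444 -3.707
v -3.304 2.508 -3.879
v -3.103 2.681 -4.058
v -2.993 2.936 -4.216
f 1 38 17
f 38 12 41
f 17 41 6
f 38 41 17
f 1 17 13
f 17 6 18
f 13 18 2
f 17 18 13
f 1 13 22
f 13 2 23
f 22 23 8
f 13 23 22
f 1 22 34
f 22 8 37
f 34 37 11
f 22 37 34
f 1 34 38
f 34 11 42
f 38 42 12
f 34 42 38
f 2 18 29
f 18 6 32
f 29 32 10
f 18 32 29
f 6 41 19
f 41 12 40
f 19 40 5
f 41 40 19
f 12 42 39
f 42 11 35
f 39 35 3
f 42 35 39
f 11 37 36
f 37 8 24
f 36 24 7
f 37 24 36
f 8 23 28
f 23 2 25
f 28 25 9
f 23 25 28
f 4 30 16
f 30 10 31
f 16 31 5
f 30 31 16
f 4 16 14
f 16 5 15
f 14 15 3
f 16 15 14
f 4 14 21
f 14 3 20
f 21 20 7
f 14 20 21
f 4 21 26
f 21 7 27
f 26 27 9
f 21 27 26
f 4 26 30
f 26 9 33
f 30 33 10
f 26 33 30
f 5 31 19
f 31 10 32
f 19 32 6
f 31 32 19
f 3 15 39
f 15 5 40
f 39 40 12
f 15 40 39
f 7 20 36
f 20 3 35
f 36 35 11
f 20 35 36
f 9 27 28
f 27 7 24
f 28 24 8
f 27 24 28
f 10 33 29
f 33 9 25
f 29 25 2
f 33 25 29
f 44 43 46
f 44 46 45
f 46 43 47
f 46 47 45
f 47 43 48
f 47 48 45
f 48 43 49
f 48 49 45
f 49 43 50
f 49 50 45
f 50 43 51
f 50 51 45
f 51 43 52
f 51 52 45
f 52 43 53
f 52 53 45
f 53 43 54
f 53 54 45
f 54 43 44
f 54 44 45
f 56 58 55
f 59 56 55
f 55 58 57
f 57 59 55
f 56 62 58
f 60 56 59
f 60 62 56
f 58 62 57
f 61 59 57
f 57 62 61
f 61 60 59
f 62 60 61
f 64 63 66
f 64 66 65
f 66 63 67
f 66 67 65
f 67 63 68
f 67 68 65
f 68 63 69
f 68 69 65
f 69 63 70
f 69 70 65
f 70 63 71
f 70 71 65
f 71 63 72
f 71 72 65
f 72 63 73
f 72 73 65
f 73 63 74
f 73 74 65
f 74 63 75
f 74 75 65
f 75 63 76
f 75 76 65
f 76 63 77
f 76 77 65
f 77 63 78
f 77 78 65
f 78 63 79
f 78 79 65
f 79 63 80
f 79 80 65
f 80 63 64
f 80 64 65



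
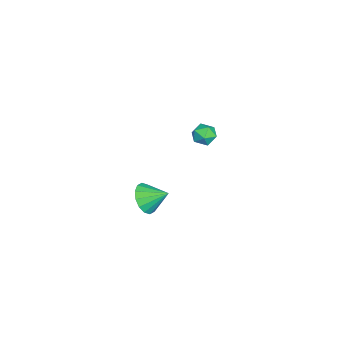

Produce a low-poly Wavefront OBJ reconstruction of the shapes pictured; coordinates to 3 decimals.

v -2.891 -2.073 -3.835
v -1.973 -2.001 -4.14
v -2.749 -0.887 -3.125
v -2.245 -1.761 -4.487
v -2.69 -1.604 -4.66
v -3.189 -1.574 -4.611
v -3.608 -1.677 -4.354
v -3.835 -1.886 -3.959
v -3.809 -2.146 -3.53
v -3.537 -2.386 -3.182
v -3.092 -2.542 -3.01
v -2.593 -2.573 -3.059
v -2.174 -2.47 -3.315
v -1.947 -2.26 -3.711
v -1.073 1.718 3.072
v -0.646 1.189 3.211
v -1.874 0.991 2.769
v -1.447 0.462 2.908
v -1.696 0.852 3.425
v -1.201 1.302 3.612
v -1.319 0.878 2.368
v -0.824 1.328 2.555
v -0.798 0.67 2.776
v -1.031 0.654 3.429
v -1.489 1.526 2.551
v -1.722 1.51 3.204
f 2 1 4
f 2 4 3
f 4 1 5
f 4 5 3
f 5 1 6
f 5 6 3
f 6 1 7
f 6 7 3
f 7 1 8
f 7 8 3
f 8 1 9
f 8 9 3
f 9 1 10
f 9 10 3
f 10 1 11
f 10 11 3
f 11 1 12
f 11 12 3
f 12 1 13
f 12 13 3
f 13 1 14
f 13 14 3
f 14 1 2
f 14 2 3
f 15 26 20
f 15 20 16
f 15 16 22
f 15 22 25
f 15 25 26
f 16 20 24
f 20 26 19
f 26 25 17
f 25 22 21
f 22 16 23
f 18 24 19
f 18 19 17
f 18 17 21
f 18 21 23
f 18 23 24
f 19 24 20
f 17 19 26
f 21 17 25
f 23 21 22
f 24 23 16



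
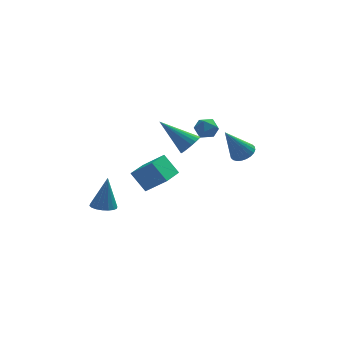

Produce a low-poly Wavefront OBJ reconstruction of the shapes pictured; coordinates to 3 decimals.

v -0.074 -0.815 -0.932
v -0.777 -0.212 0.132
v -1.141 -0.312 -1.922
v -1.844 0.291 -0.859
v 0.744 0.509 -1.141
v 0.041 1.112 -0.078
v -0.323 1.012 -2.132
v -1.026 1.615 -1.068
v 4.039 -0.093 0.489
v 4.438 0.426 0.811
v 3.021 -0.407 2.251
v 4.219 0.578 0.712
v 3.972 0.628 0.578
v 3.736 0.568 0.431
v 3.546 0.408 0.293
v 3.431 0.171 0.184
v 3.408 -0.106 0.122
v 3.482 -0.381 0.115
v 3.64 -0.612 0.166
v 3.86 -0.765 0.265
v 4.106 -0.814 0.399
v 4.343 -0.755 0.546
v 4.533 -0.594 0.685
v 4.648 -0.357 0.793
v 4.67 -0.08 0.855
v 4.596 0.195 0.862
v 0.757 -3.548 3.27
v 1.184 -2.995 3.396
v -0.697 -2.732 4.61
v 1.012 -2.897 3.149
v 0.79 -2.928 2.927
v 0.561 -3.081 2.772
v 0.371 -3.328 2.716
v 0.258 -3.618 2.77
v 0.243 -3.894 2.923
v 0.331 -4.102 3.144
v 0.502 -4.2 3.39
v 0.725 -4.169 3.613
v 0.953 -4.015 3.767
v 1.143 -3.769 3.823
v 1.257 -3.479 3.77
v 1.271 -3.203 3.617
v -3.237 1.001 -3.726
v -2.798 1.581 -3.905
v -2.943 1.379 -1.774
v -3.101 1.72 -3.886
v -3.43 1.717 -3.836
v -3.722 1.571 -3.764
v -3.918 1.313 -3.684
v -3.978 0.993 -3.613
v -3.892 0.674 -3.564
v -3.677 0.42 -3.547
v -3.374 0.281 -3.566
v -3.044 0.284 -3.616
v -2.752 0.43 -3.688
v -2.557 0.688 -3.768
v -2.496 1.008 -3.839
v -2.582 1.327 -3.888
v 1.948 1.45 2.248
v 2.47 1.608 1.754
v 2.05 0.292 1.986
v 2.572 0.45 1.492
v 2.708 0.534 2.21
v 2.646 1.249 2.372
v 1.874 0.651 1.368
v 1.812 1.366 1.53
v 2.424 1.114 1.21
v 2.94 1.041 1.73
v 1.58 0.859 2.01
v 2.096 0.786 2.53
f 2 4 1
f 5 2 1
f 1 4 3
f 3 5 1
f 2 8 4
f 6 2 5
f 6 8 2
f 4 8 3
f 7 5 3
f 3 8 7
f 7 6 5
f 8 6 7
f 10 9 12
f 10 12 11
f 12 9 13
f 12 13 11
f 13 9 14
f 13 14 11
f 14 9 15
f 14 15 11
f 15 9 16
f 15 16 11
f 16 9 17
f 16 17 11
f 17 9 18
f 17 18 11
f 18 9 19
f 18 19 11
f 19 9 20
f 19 20 11
f 20 9 21
f 20 21 11
f 21 9 22
f 21 22 11
f 22 9 23
f 22 23 11
f 23 9 24
f 23 24 11
f 24 9 25
f 24 25 11
f 25 9 26
f 25 26 11
f 26 9 10
f 26 10 11
f 28 27 30
f 28 30 29
f 30 27 31
f 30 31 29
f 31 27 32
f 31 32 29
f 32 27 33
f 32 33 29
f 33 27 34
f 33 34 29
f 34 27 35
f 34 35 29
f 35 27 36
f 35 36 29
f 36 27 37
f 36 37 29
f 37 27 38
f 37 38 29
f 38 27 39
f 38 39 29
f 39 27 40
f 39 40 29
f 40 27 41
f 40 41 29
f 41 27 42
f 41 42 29
f 42 27 28
f 42 28 29
f 44 43 46
f 44 46 45
f 46 43 47
f 46 47 45
f 47 43 48
f 47 48 45
f 48 43 49
f 48 49 45
f 49 43 50
f 49 50 45
f 50 43 51
f 50 51 45
f 51 43 52
f 51 52 45
f 52 43 53
f 52 53 45
f 53 43 54
f 53 54 45
f 54 43 55
f 54 55 45
f 55 43 56
f 55 56 45
f 56 43 57
f 56 57 45
f 57 43 58
f 57 58 45
f 58 43 44
f 58 44 45
f 59 70 64
f 59 64 60
f 59 60 66
f 59 66 69
f 59 69 70
f 60 64 68
f 64 70 63
f 70 69 61
f 69 66 65
f 66 60 67
f 62 68 63
f 62 63 61
f 62 61 65
f 62 65 67
f 62 67 68
f 63 68 64
f 61 63 70
f 65 61 69
f 67 65 66
f 68 67 60



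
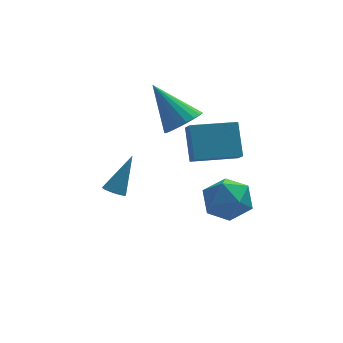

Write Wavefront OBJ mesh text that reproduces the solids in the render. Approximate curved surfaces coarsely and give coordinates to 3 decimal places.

v -0.709 2.456 -3.23
v -0.258 2.407 -3.465
v 0.149 3.144 -1.73
v -0.342 2.649 -3.528
v -0.524 2.84 -3.511
v -0.756 2.927 -3.419
v -0.974 2.889 -3.277
v -1.122 2.734 -3.122
v -1.159 2.505 -2.996
v -1.075 2.263 -2.932
v -0.893 2.073 -2.949
v -0.662 1.985 -3.041
v -0.443 2.023 -3.184
v -0.295 2.178 -3.339
v 1.834 1.343 1.214
v 2.427 1.066 1.787
v 0.846 2.437 2.766
v 2.583 1.395 1.655
v 2.59 1.713 1.435
v 2.448 1.959 1.171
v 2.184 2.082 0.916
v 1.851 2.06 0.72
v 1.514 1.895 0.622
v 1.241 1.621 0.641
v 1.086 1.292 0.774
v 1.078 0.974 0.993
v 1.22 0.728 1.257
v 1.484 0.605 1.512
v 1.817 0.627 1.708
v 2.154 0.792 1.806
v 2.046 -2.025 -1.492
v 2.574 -1.134 -1.314
v 3.066 -2.846 -0.406
v 3.594 -1.955 -0.228
v 2.606 -2.058 0.114
v 1.975 -1.55 -0.556
v 3.665 -2.43 -1.164
v 3.034 -1.922 -1.834
v 3.575 -1.384 -1.111
v 2.92 -1.154 -0.321
v 2.72 -2.826 -1.399
v 2.065 -2.596 -0.609
v 1.841 0.196 -0.188
v 1.878 -0.446 0.382
v 1.874 1.253 1
v 1.911 0.61 1.57
v 3.709 0.23 -0.27
v 3.746 -0.413 0.3
v 3.742 1.286 0.918
v 3.779 0.644 1.488
f 2 1 4
f 2 4 3
f 4 1 5
f 4 5 3
f 5 1 6
f 5 6 3
f 6 1 7
f 6 7 3
f 7 1 8
f 7 8 3
f 8 1 9
f 8 9 3
f 9 1 10
f 9 10 3
f 10 1 11
f 10 11 3
f 11 1 12
f 11 12 3
f 12 1 13
f 12 13 3
f 13 1 14
f 13 14 3
f 14 1 2
f 14 2 3
f 16 15 18
f 16 18 17
f 18 15 19
f 18 19 17
f 19 15 20
f 19 20 17
f 20 15 21
f 20 21 17
f 21 15 22
f 21 22 17
f 22 15 23
f 22 23 17
f 23 15 24
f 23 24 17
f 24 15 25
f 24 25 17
f 25 15 26
f 25 26 17
f 26 15 27
f 26 27 17
f 27 15 28
f 27 28 17
f 28 15 29
f 28 29 17
f 29 15 30
f 29 30 17
f 30 15 16
f 30 16 17
f 31 42 36
f 31 36 32
f 31 32 38
f 31 38 41
f 31 41 42
f 32 36 40
f 36 42 35
f 42 41 33
f 41 38 37
f 38 32 39
f 34 40 35
f 34 35 33
f 34 33 37
f 34 37 39
f 34 39 40
f 35 40 36
f 33 35 42
f 37 33 41
f 39 37 38
f 40 39 32
f 44 46 43
f 47 44 43
f 43 46 45
f 45 47 43
f 44 50 46
f 48 44 47
f 48 50 44
f 46 50 45
f 49 47 45
f 45 50 49
f 49 48 47
f 50 48 49



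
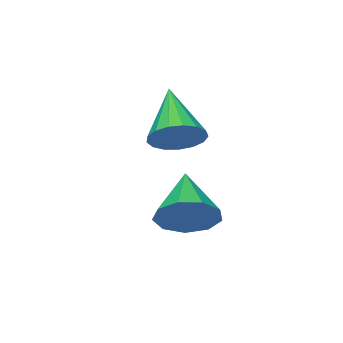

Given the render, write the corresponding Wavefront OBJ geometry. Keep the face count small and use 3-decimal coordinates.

v -2.787 -0.126 -0.938
v -2.163 -0.193 -0.566
v -3.553 -1.274 0.138
v -2.329 0.069 -0.405
v -2.6 0.286 -0.366
v -2.914 0.409 -0.458
v -3.199 0.409 -0.66
v -3.389 0.287 -0.926
v -3.442 0.07 -1.195
v -3.345 -0.192 -1.405
v -3.12 -0.438 -1.508
v -2.819 -0.613 -1.481
v -2.511 -0.677 -1.329
v -2.266 -0.614 -1.088
v -2.14 -0.439 -0.813
v -1.218 1.953 -2.322
v -0.649 1.412 -2.404
v -2.062 0.947 -1.538
v -0.569 1.697 -1.952
v -0.793 2.102 -1.674
v -1.216 2.438 -1.698
v -1.64 2.546 -2.015
v -1.867 2.378 -2.476
v -1.79 2.01 -2.864
v -1.446 1.616 -3
v -0.995 1.38 -2.818
f 2 1 4
f 2 4 3
f 4 1 5
f 4 5 3
f 5 1 6
f 5 6 3
f 6 1 7
f 6 7 3
f 7 1 8
f 7 8 3
f 8 1 9
f 8 9 3
f 9 1 10
f 9 10 3
f 10 1 11
f 10 11 3
f 11 1 12
f 11 12 3
f 12 1 13
f 12 13 3
f 13 1 14
f 13 14 3
f 14 1 15
f 14 15 3
f 15 1 2
f 15 2 3
f 17 16 19
f 17 19 18
f 19 16 20
f 19 20 18
f 20 16 21
f 20 21 18
f 21 16 22
f 21 22 18
f 22 16 23
f 22 23 18
f 23 16 24
f 23 24 18
f 24 16 25
f 24 25 18
f 25 16 26
f 25 26 18
f 26 16 17
f 26 17 18



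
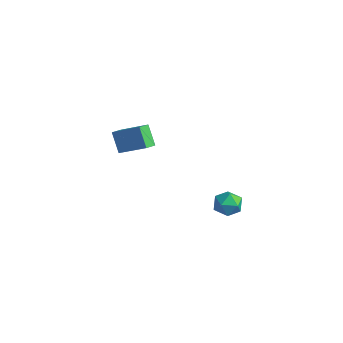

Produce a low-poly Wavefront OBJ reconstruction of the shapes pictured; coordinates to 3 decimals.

v 3.252 3.002 -0.297
v 4.134 3.22 -0.401
v 3.486 1.72 -0.999
v 4.368 1.938 -1.103
v 4.039 1.749 -0.27
v 3.894 2.541 0.163
v 3.726 2.399 -1.563
v 3.581 3.191 -1.13
v 4.427 2.847 -1.184
v 4.621 2.445 -0.385
v 2.999 2.495 -1.015
v 3.193 2.093 -0.216
v -3.728 1.068 -0.081
v -4.587 1.306 1.112
v -3.875 1.852 -0.344
v -4.735 2.09 0.849
v -2.085 1.73 0.971
v -2.945 1.968 2.164
v -2.233 2.514 0.708
v -3.092 2.752 1.901
f 1 12 6
f 1 6 2
f 1 2 8
f 1 8 11
f 1 11 12
f 2 6 10
f 6 12 5
f 12 11 3
f 11 8 7
f 8 2 9
f 4 10 5
f 4 5 3
f 4 3 7
f 4 7 9
f 4 9 10
f 5 10 6
f 3 5 12
f 7 3 11
f 9 7 8
f 10 9 2
f 14 16 13
f 17 14 13
f 13 16 15
f 15 17 13
f 14 20 16
f 18 14 17
f 18 20 14
f 16 20 15
f 19 17 15
f 15 20 19
f 19 18 17
f 20 18 19



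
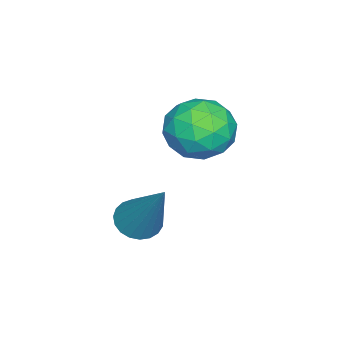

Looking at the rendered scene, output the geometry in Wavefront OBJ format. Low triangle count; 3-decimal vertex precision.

v 2.022 1.458 1.849
v 2.277 1.814 1.532
v 2.778 2.342 3.451
v 2.08 1.916 1.569
v 1.873 1.939 1.654
v 1.692 1.878 1.772
v 1.569 1.745 1.904
v 1.523 1.562 2.026
v 1.564 1.361 2.118
v 1.684 1.177 2.163
v 1.863 1.041 2.154
v 2.069 0.978 2.092
v 2.267 0.997 1.988
v 2.423 1.096 1.86
v 2.51 1.257 1.73
v 2.512 1.454 1.62
v 2.429 1.65 1.551
v 0.19 2.743 3.981
v 0.833 2.264 3.695
v -0.713 1.876 3.405
v -0.07 1.397 3.119
v -0.235 1.433 3.953
v 0.323 1.969 4.309
v -0.203 2.171 2.791
v 0.355 2.707 3.147
v 0.59 1.911 2.959
v 0.571 1.454 3.678
v -0.451 2.686 3.422
v -0.47 2.229 4.141
v 0.59 2.58 3.889
v -0.47 1.56 3.211
v -0.568 1.581 3.702
v -0.19 1.3 3.534
v 0.291 2.406 4.25
v 0.669 2.125 4.082
v 0.041 1.636 4.234
v -0.549 2.015 3.018
v -0.171 1.734 2.85
v 0.31 2.84 3.566
v 0.688 2.559 3.398
v 0.079 2.504 2.866
v 0.826 2.091 3.288
v 0.296 1.581 2.949
v 0.217 2.036 2.756
v 0.545 2.351 2.965
v 0.814 1.822 3.71
v 0.284 1.312 3.372
v 0.187 1.333 3.862
v 0.515 1.649 4.071
v 0.672 1.614 3.278
v -0.164 2.828 3.728
v -0.694 2.318 3.39
v -0.395 2.491 3.029
v -0.067 2.807 3.238
v -0.176 2.559 4.151
v -0.706 2.049 3.812
v -0.425 1.789 4.135
v -0.097 2.104 4.344
v -0.552 2.526 3.822
f 2 1 4
f 2 4 3
f 4 1 5
f 4 5 3
f 5 1 6
f 5 6 3
f 6 1 7
f 6 7 3
f 7 1 8
f 7 8 3
f 8 1 9
f 8 9 3
f 9 1 10
f 9 10 3
f 10 1 11
f 10 11 3
f 11 1 12
f 11 12 3
f 12 1 13
f 12 13 3
f 13 1 14
f 13 14 3
f 14 1 15
f 14 15 3
f 15 1 16
f 15 16 3
f 16 1 17
f 16 17 3
f 17 1 2
f 17 2 3
f 18 55 34
f 55 29 58
f 34 58 23
f 55 58 34
f 18 34 30
f 34 23 35
f 30 35 19
f 34 35 30
f 18 30 39
f 30 19 40
f 39 40 25
f 30 40 39
f 18 39 51
f 39 25 54
f 51 54 28
f 39 54 51
f 18 51 55
f 51 28 59
f 55 59 29
f 51 59 55
f 19 35 46
f 35 23 49
f 46 49 27
f 35 49 46
f 23 58 36
f 58 29 57
f 36 57 22
f 58 57 36
f 29 59 56
f 59 28 52
f 56 52 20
f 59 52 56
f 28 54 53
f 54 25 41
f 53 41 24
f 54 41 53
f 25 40 45
f 40 19 42
f 45 42 26
f 40 42 45
f 21 47 33
f 47 27 48
f 33 48 22
f 47 48 33
f 21 33 31
f 33 22 32
f 31 32 20
f 33 32 31
f 21 31 38
f 31 20 37
f 38 37 24
f 31 37 38
f 21 38 43
f 38 24 44
f 43 44 26
f 38 44 43
f 21 43 47
f 43 26 50
f 47 50 27
f 43 50 47
f 22 48 36
f 48 27 49
f 36 49 23
f 48 49 36
f 20 32 56
f 32 22 57
f 56 57 29
f 32 57 56
f 24 37 53
f 37 20 52
f 53 52 28
f 37 52 53
f 26 44 45
f 44 24 41
f 45 41 25
f 44 41 45
f 27 50 46
f 50 26 42
f 46 42 19
f 50 42 46



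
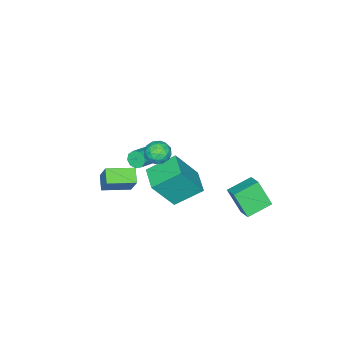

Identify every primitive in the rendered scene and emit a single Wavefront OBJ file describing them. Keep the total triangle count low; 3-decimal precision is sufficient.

v 0.296 -1.222 0.232
v 0.487 -1.442 -0.186
v 1.534 -1.438 0.289
v 1.344 -1.218 0.708
v 0.5 -1.095 -0.218
v 1.547 -1.091 0.258
v 0.418 -0.807 -0.038
v 1.465 -0.803 0.437
v 0.279 -0.713 0.268
v 1.326 -0.71 0.743
v 0.148 -0.858 0.557
v 1.195 -0.854 1.032
v 0.086 -1.172 0.694
v 1.133 -1.169 1.17
v 0.123 -1.51 0.615
v 1.17 -1.507 1.091
v 0.241 -1.713 0.357
v 1.288 -1.71 0.833
v 0.385 -1.686 0.041
v 1.432 -1.682 0.516
v 1.35 0.694 2.695
v 1.84 1.081 2.392
v 2.14 -0.001 3.088
v 2.63 0.386 2.785
v 2.277 0.636 3.327
v 1.789 1.066 3.084
v 2.191 0.014 2.396
v 1.703 0.444 2.153
v 2.36 0.66 2.207
v 2.413 1.045 2.782
v 1.567 0.035 2.698
v 1.62 0.42 3.273
v 1.526 0.949 2.509
v 2.454 0.131 2.971
v 2.246 0.279 3.289
v 2.535 0.506 3.111
v 1.495 0.94 2.916
v 1.784 1.167 2.738
v 2.04 0.906 3.287
v 2.196 -0.087 2.742
v 2.485 0.14 2.564
v 1.445 0.574 2.369
v 1.734 0.801 2.191
v 1.94 0.174 2.193
v 2.12 0.928 2.222
v 2.584 0.52 2.453
v 2.326 0.301 2.225
v 2.039 0.554 2.082
v 2.151 1.154 2.561
v 2.615 0.746 2.791
v 2.407 0.893 3.11
v 2.12 1.146 2.967
v 2.456 0.907 2.452
v 1.365 0.334 2.689
v 1.829 -0.074 2.919
v 1.86 -0.066 2.513
v 1.573 0.187 2.37
v 1.396 0.56 3.027
v 1.86 0.152 3.258
v 1.941 0.526 3.398
v 1.654 0.779 3.255
v 1.524 0.173 3.028
v -2.305 2.504 -4.384
v -2.272 1.677 -3.015
v -3.541 3.123 -3.98
v -3.508 2.295 -2.611
v -1.792 3.245 -3.949
v -1.759 2.417 -2.58
v -3.028 3.863 -3.545
v -2.995 3.036 -2.176
v -2.183 -1.802 -4.662
v -1.199 -2.496 -2.833
v -3.21 -0.714 -3.696
v -2.225 -1.408 -1.868
v -1.215 -0.772 -4.792
v -0.23 -1.466 -2.964
v -2.241 0.316 -3.827
v -1.257 -0.378 -1.998
v -0.002 -2.563 -3.548
v -0.595 -3.077 -3.087
v 0.397 -1.894 -2.289
v -0.196 -2.408 -1.829
v 1.076 -3.612 -3.331
v 0.483 -4.126 -2.871
v 1.475 -2.943 -2.073
v 0.882 -3.457 -1.612
f 2 1 5
f 2 5 3
f 3 5 6
f 3 6 4
f 5 1 7
f 5 7 6
f 6 7 8
f 6 8 4
f 7 1 9
f 7 9 8
f 8 9 10
f 8 10 4
f 9 1 11
f 9 11 10
f 10 11 12
f 10 12 4
f 11 1 13
f 11 13 12
f 12 13 14
f 12 14 4
f 13 1 15
f 13 15 14
f 14 15 16
f 14 16 4
f 15 1 17
f 15 17 16
f 16 17 18
f 16 18 4
f 17 1 19
f 17 19 18
f 18 19 20
f 18 20 4
f 19 1 2
f 19 2 20
f 20 2 3
f 20 3 4
f 21 58 37
f 58 32 61
f 37 61 26
f 58 61 37
f 21 37 33
f 37 26 38
f 33 38 22
f 37 38 33
f 21 33 42
f 33 22 43
f 42 43 28
f 33 43 42
f 21 42 54
f 42 28 57
f 54 57 31
f 42 57 54
f 21 54 58
f 54 31 62
f 58 62 32
f 54 62 58
f 22 38 49
f 38 26 52
f 49 52 30
f 38 52 49
f 26 61 39
f 61 32 60
f 39 60 25
f 61 60 39
f 32 62 59
f 62 31 55
f 59 55 23
f 62 55 59
f 31 57 56
f 57 28 44
f 56 44 27
f 57 44 56
f 28 43 48
f 43 22 45
f 48 45 29
f 43 45 48
f 24 50 36
f 50 30 51
f 36 51 25
f 50 51 36
f 24 36 34
f 36 25 35
f 34 35 23
f 36 35 34
f 24 34 41
f 34 23 40
f 41 40 27
f 34 40 41
f 24 41 46
f 41 27 47
f 46 47 29
f 41 47 46
f 24 46 50
f 46 29 53
f 50 53 30
f 46 53 50
f 25 51 39
f 51 30 52
f 39 52 26
f 51 52 39
f 23 35 59
f 35 25 60
f 59 60 32
f 35 60 59
f 27 40 56
f 40 23 55
f 56 55 31
f 40 55 56
f 29 47 48
f 47 27 44
f 48 44 28
f 47 44 48
f 30 53 49
f 53 29 45
f 49 45 22
f 53 45 49
f 64 66 63
f 67 64 63
f 63 66 65
f 65 67 63
f 64 70 66
f 68 64 67
f 68 70 64
f 66 70 65
f 69 67 65
f 65 70 69
f 69 68 67
f 70 68 69
f 72 74 71
f 75 72 71
f 71 74 73
f 73 75 71
f 72 78 74
f 76 72 75
f 76 78 72
f 74 78 73
f 77 75 73
f 73 78 77
f 77 76 75
f 78 76 77
f 80 82 79
f 83 80 79
f 79 82 81
f 81 83 79
f 80 86 82
f 84 80 83
f 84 86 80
f 82 86 81
f 85 83 81
f 81 86 85
f 85 84 83
f 86 84 85



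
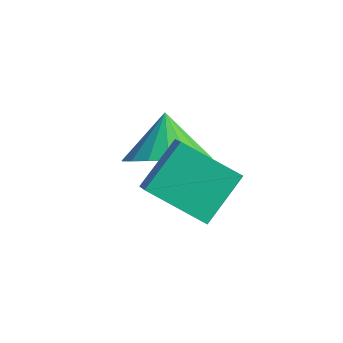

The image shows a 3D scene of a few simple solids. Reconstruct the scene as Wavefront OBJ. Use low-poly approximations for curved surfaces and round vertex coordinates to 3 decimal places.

v -3.611 0.51 0.758
v -2.844 0.358 1.397
v -4.209 1.13 1.622
v -2.733 0.745 1.196
v -2.795 1.085 0.909
v -3.019 1.311 0.592
v -3.361 1.378 0.308
v -3.752 1.274 0.112
v -4.115 1.018 0.045
v -4.379 0.661 0.119
v -4.49 0.275 0.319
v -4.428 -0.065 0.607
v -4.204 -0.291 0.924
v -3.862 -0.359 1.208
v -3.471 -0.254 1.403
v -3.108 0.002 1.471
v -1.452 -0.887 1.214
v -2.67 -1.418 1.972
v -1.439 0.218 2.007
v -2.658 -0.313 2.765
v -0.962 -1.267 1.735
v -2.181 -1.798 2.493
v -0.95 -0.162 2.528
v -2.168 -0.693 3.286
f 2 1 4
f 2 4 3
f 4 1 5
f 4 5 3
f 5 1 6
f 5 6 3
f 6 1 7
f 6 7 3
f 7 1 8
f 7 8 3
f 8 1 9
f 8 9 3
f 9 1 10
f 9 10 3
f 10 1 11
f 10 11 3
f 11 1 12
f 11 12 3
f 12 1 13
f 12 13 3
f 13 1 14
f 13 14 3
f 14 1 15
f 14 15 3
f 15 1 16
f 15 16 3
f 16 1 2
f 16 2 3
f 18 20 17
f 21 18 17
f 17 20 19
f 19 21 17
f 18 24 20
f 22 18 21
f 22 24 18
f 20 24 19
f 23 21 19
f 19 24 23
f 23 22 21
f 24 22 23



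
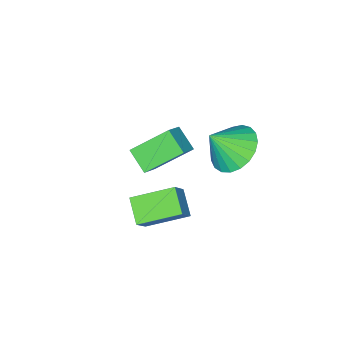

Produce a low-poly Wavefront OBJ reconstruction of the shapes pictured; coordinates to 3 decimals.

v -0.364 -1.006 2.736
v 0.456 -0.74 3.37
v -0.194 -0.129 2.148
v 0.626 0.138 2.782
v 0.714 -1.898 1.718
v 1.534 -1.631 2.352
v 0.884 -1.02 1.13
v 1.704 -0.754 1.764
v -1.089 0.992 2.296
v -0.53 0.404 1.598
v -0.311 0.488 3.344
v -0.297 0.783 1.607
v -0.201 1.198 1.736
v -0.259 1.578 1.961
v -0.46 1.856 2.244
v -0.77 1.985 2.536
v -1.135 1.942 2.786
v -1.493 1.735 2.952
v -1.78 1.399 3.004
v -1.948 0.993 2.933
v -1.968 0.587 2.753
v -1.835 0.251 2.493
v -1.574 0.043 2.199
v -1.229 -0.001 1.922
v -0.859 0.127 1.709
v 1.67 1.091 2.153
v 2.332 1.309 3.017
v 2.161 1.888 1.576
v 2.824 2.106 2.44
v 2.776 -0.006 1.58
v 3.439 0.212 2.444
v 3.268 0.791 1.003
v 3.93 1.009 1.867
f 2 4 1
f 5 2 1
f 1 4 3
f 3 5 1
f 2 8 4
f 6 2 5
f 6 8 2
f 4 8 3
f 7 5 3
f 3 8 7
f 7 6 5
f 8 6 7
f 10 9 12
f 10 12 11
f 12 9 13
f 12 13 11
f 13 9 14
f 13 14 11
f 14 9 15
f 14 15 11
f 15 9 16
f 15 16 11
f 16 9 17
f 16 17 11
f 17 9 18
f 17 18 11
f 18 9 19
f 18 19 11
f 19 9 20
f 19 20 11
f 20 9 21
f 20 21 11
f 21 9 22
f 21 22 11
f 22 9 23
f 22 23 11
f 23 9 24
f 23 24 11
f 24 9 25
f 24 25 11
f 25 9 10
f 25 10 11
f 27 29 26
f 30 27 26
f 26 29 28
f 28 30 26
f 27 33 29
f 31 27 30
f 31 33 27
f 29 33 28
f 32 30 28
f 28 33 32
f 32 31 30
f 33 31 32

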